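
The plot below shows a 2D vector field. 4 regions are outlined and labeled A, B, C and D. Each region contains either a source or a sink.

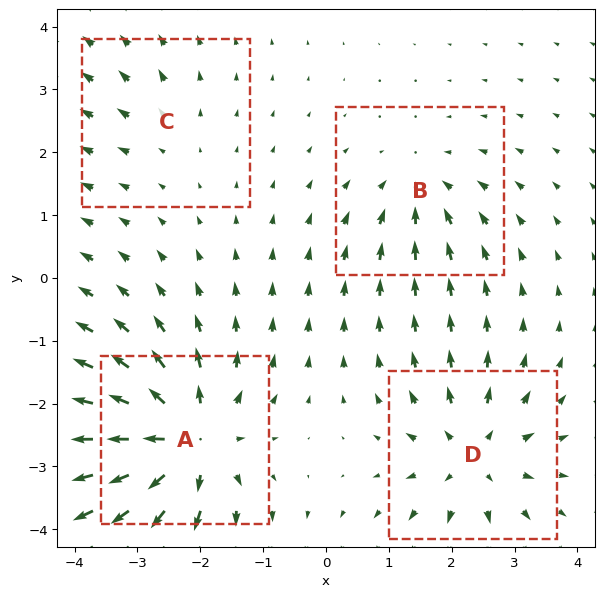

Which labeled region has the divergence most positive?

Divergence at each region's feature centre — A: about +8, B: about -4, C: about +2, D: about +5. Region A is most positive.

A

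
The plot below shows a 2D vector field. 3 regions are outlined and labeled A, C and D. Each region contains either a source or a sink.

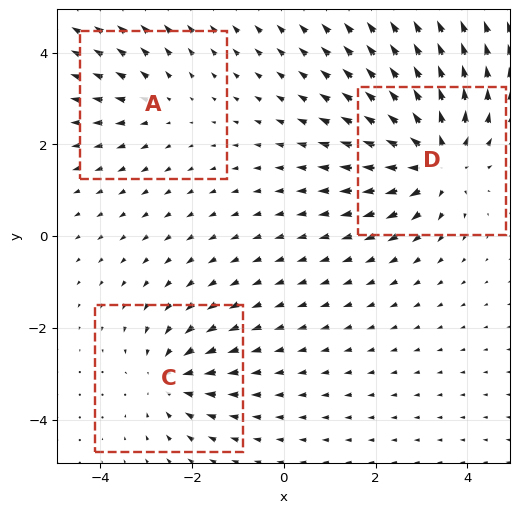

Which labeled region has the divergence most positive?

Divergence at each region's feature centre — A: about +2, C: about -3, D: about +5. Region D is most positive.

D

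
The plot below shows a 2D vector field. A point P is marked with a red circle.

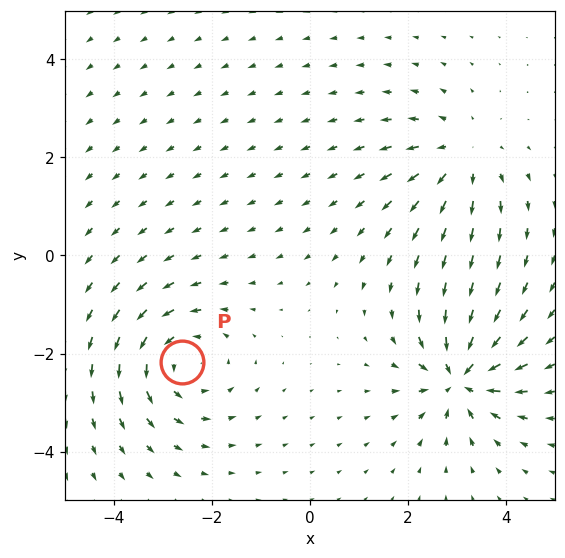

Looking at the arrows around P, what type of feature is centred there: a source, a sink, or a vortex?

At P (-2.6, -2.2) the arrows circulate counterclockwise. Divergence ≈0, curl about +3 — near-zero divergence with nonzero curl is a vortex.

vortex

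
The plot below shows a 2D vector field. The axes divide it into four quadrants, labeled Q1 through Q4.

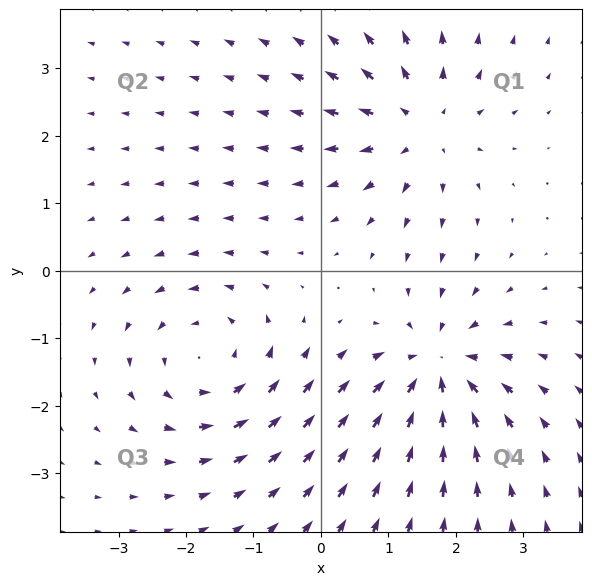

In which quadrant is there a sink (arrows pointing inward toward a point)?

The sink sits at approximately (1.7, -1.4), which lies in quadrant Q4. The divergence there is about -5, negative as expected for a sink.

Q4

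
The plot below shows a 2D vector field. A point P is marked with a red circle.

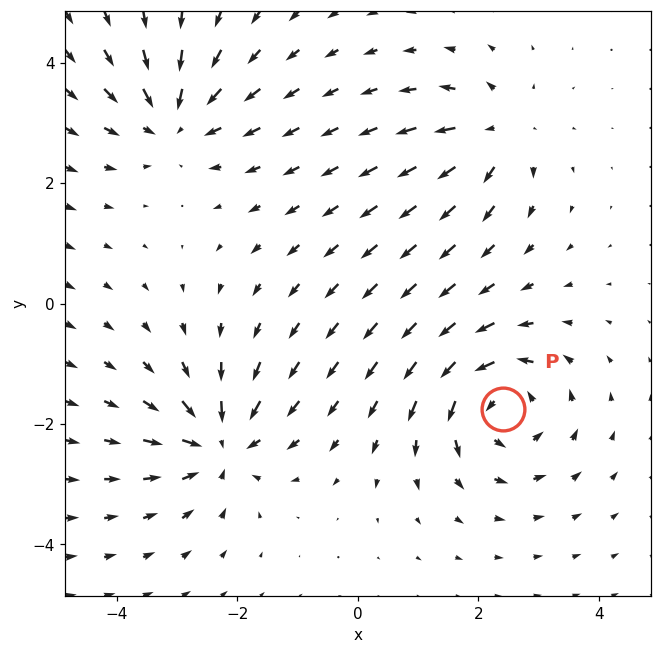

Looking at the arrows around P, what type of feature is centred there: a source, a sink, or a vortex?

At P (2.4, -1.7) the arrows circulate counterclockwise. Divergence ≈0, curl about +6 — near-zero divergence with nonzero curl is a vortex.

vortex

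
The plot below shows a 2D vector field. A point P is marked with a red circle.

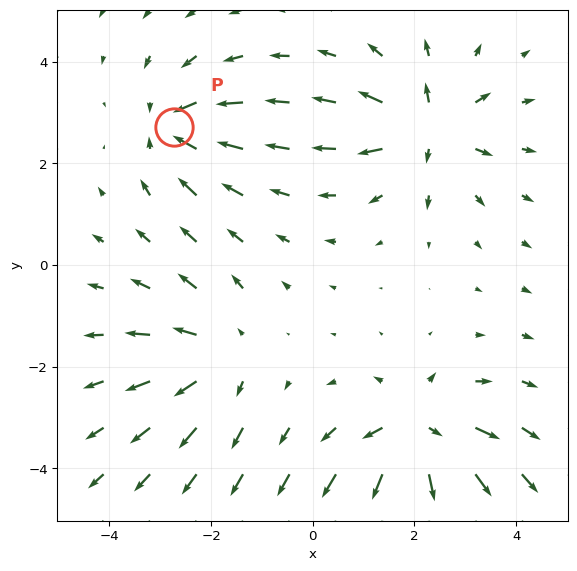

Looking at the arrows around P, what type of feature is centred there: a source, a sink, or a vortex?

sink

At P (-2.7, 2.7) the arrows converge inward. Divergence about -5, curl ≈0 — negative divergence with near-zero curl is a sink.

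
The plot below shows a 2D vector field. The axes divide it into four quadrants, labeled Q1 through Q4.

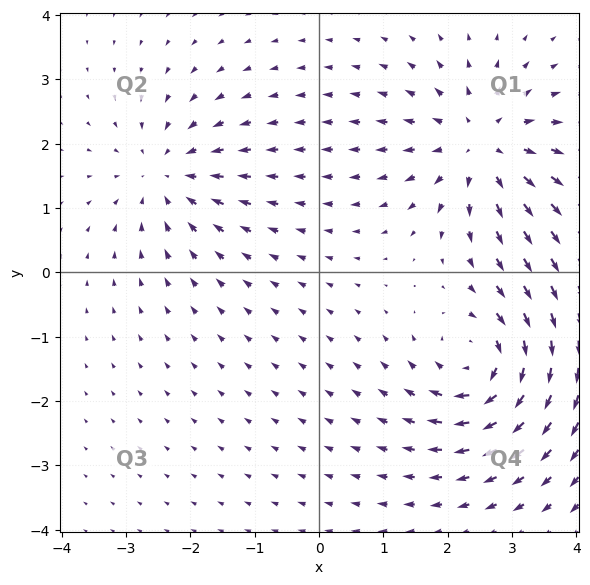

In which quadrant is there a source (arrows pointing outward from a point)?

Q1

The source sits at approximately (2.5, 2.0), which lies in quadrant Q1. The divergence there is about +5, positive as expected for a source.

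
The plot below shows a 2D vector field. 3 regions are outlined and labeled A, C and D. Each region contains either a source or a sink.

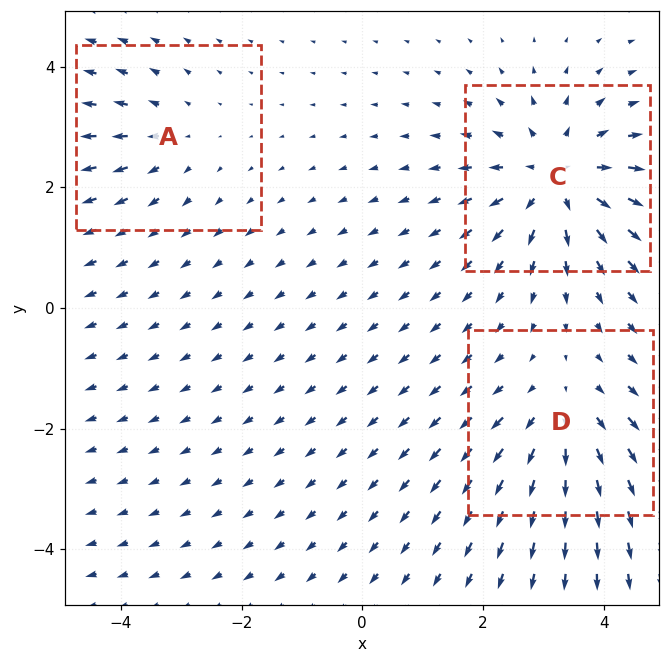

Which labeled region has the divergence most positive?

Divergence at each region's feature centre — A: about +2, C: about +4, D: about +3. Region C is most positive.

C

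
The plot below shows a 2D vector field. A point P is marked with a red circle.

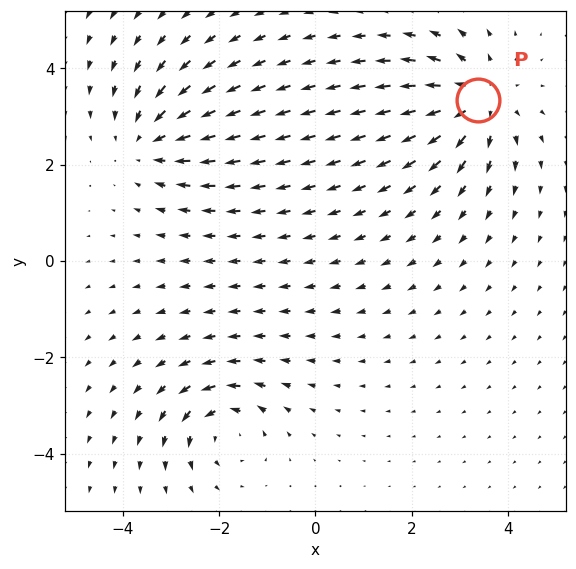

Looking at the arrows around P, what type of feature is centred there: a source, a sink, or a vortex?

At P (3.4, 3.3) the arrows spread outward. Divergence about +4, curl ≈0 — positive divergence with near-zero curl is a source.

source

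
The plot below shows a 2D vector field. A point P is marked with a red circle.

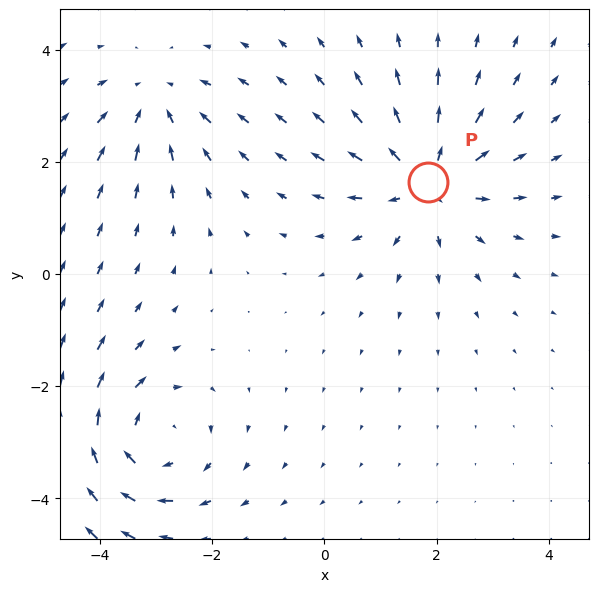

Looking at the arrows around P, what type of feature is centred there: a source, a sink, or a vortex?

At P (1.8, 1.6) the arrows spread outward. Divergence about +5, curl ≈0 — positive divergence with near-zero curl is a source.

source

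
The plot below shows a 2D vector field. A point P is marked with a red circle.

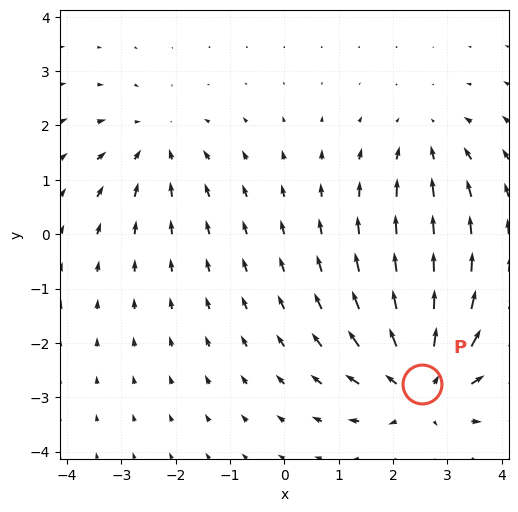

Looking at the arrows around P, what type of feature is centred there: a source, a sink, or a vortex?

source

At P (2.5, -2.8) the arrows spread outward. Divergence about +5, curl ≈0 — positive divergence with near-zero curl is a source.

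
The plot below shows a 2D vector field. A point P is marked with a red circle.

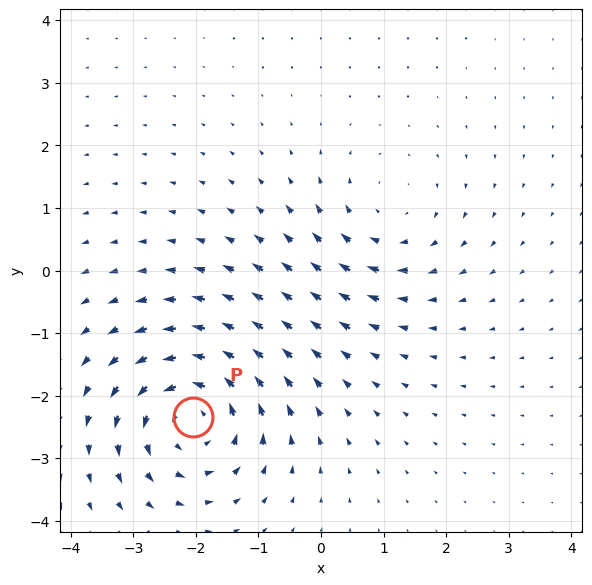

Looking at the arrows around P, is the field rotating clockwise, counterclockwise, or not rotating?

counterclockwise

Near P at (-2.0, -2.3) the arrows circulate counterclockwise. The curl (z-component) there is about +5; positive curl means counterclockwise rotation.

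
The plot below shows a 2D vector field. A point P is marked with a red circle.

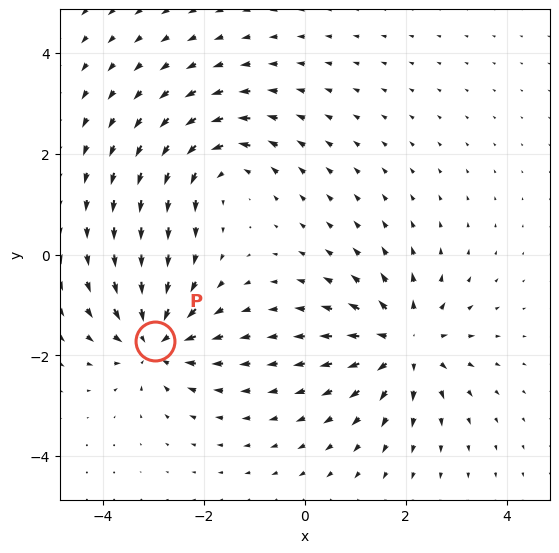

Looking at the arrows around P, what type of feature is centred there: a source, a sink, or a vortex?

sink

At P (-3.0, -1.7) the arrows converge inward. Divergence about -4, curl ≈0 — negative divergence with near-zero curl is a sink.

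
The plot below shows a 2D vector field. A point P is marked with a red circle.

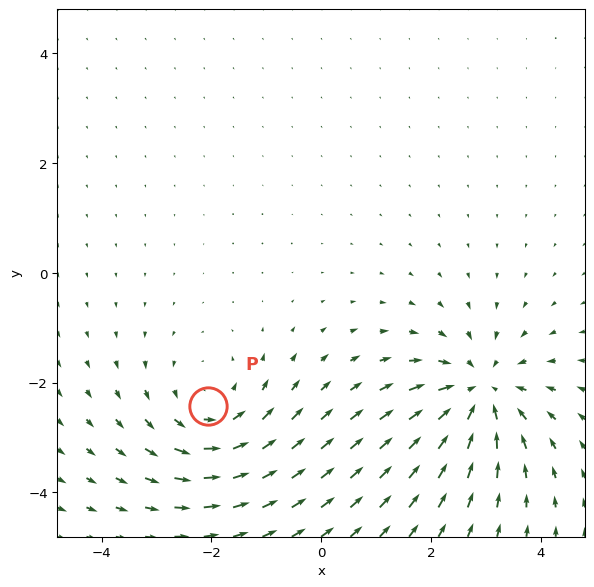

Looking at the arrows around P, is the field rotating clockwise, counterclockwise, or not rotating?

Near P at (-2.1, -2.4) the arrows circulate counterclockwise. The curl (z-component) there is about +3; positive curl means counterclockwise rotation.

counterclockwise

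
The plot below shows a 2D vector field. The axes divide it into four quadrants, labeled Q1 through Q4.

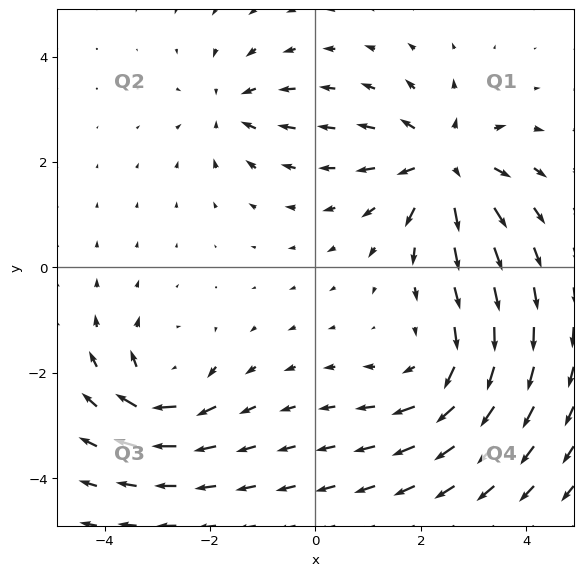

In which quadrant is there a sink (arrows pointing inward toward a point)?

Q2

The sink sits at approximately (-1.6, 3.0), which lies in quadrant Q2. The divergence there is about -3, negative as expected for a sink.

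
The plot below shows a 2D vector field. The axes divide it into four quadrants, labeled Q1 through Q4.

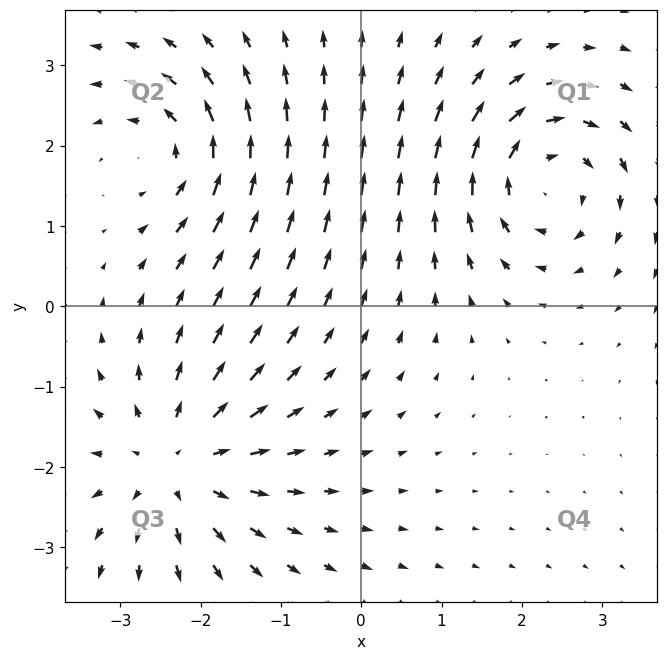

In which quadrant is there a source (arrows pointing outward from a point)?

The source sits at approximately (-2.3, -2.0), which lies in quadrant Q3. The divergence there is about +5, positive as expected for a source.

Q3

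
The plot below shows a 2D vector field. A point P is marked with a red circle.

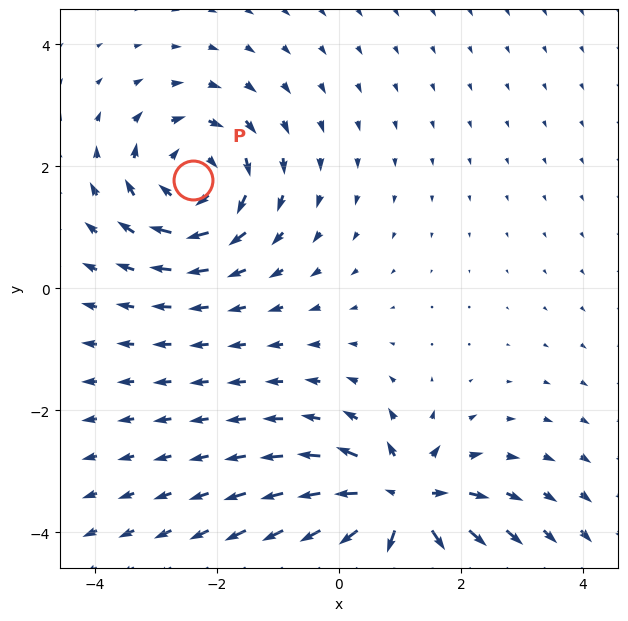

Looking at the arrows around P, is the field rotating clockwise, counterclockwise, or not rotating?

clockwise

Near P at (-2.4, 1.8) the arrows circulate clockwise. The curl (z-component) there is about -4; negative curl means clockwise rotation.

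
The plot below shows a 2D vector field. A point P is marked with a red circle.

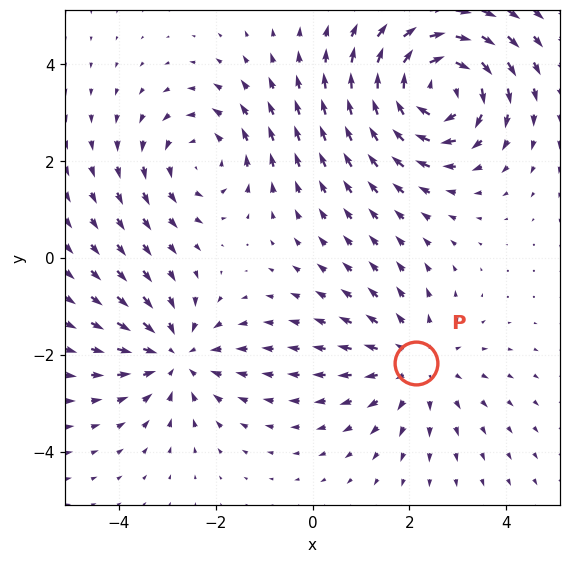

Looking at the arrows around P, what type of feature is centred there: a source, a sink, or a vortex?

source

At P (2.1, -2.2) the arrows spread outward. Divergence about +2, curl ≈0 — positive divergence with near-zero curl is a source.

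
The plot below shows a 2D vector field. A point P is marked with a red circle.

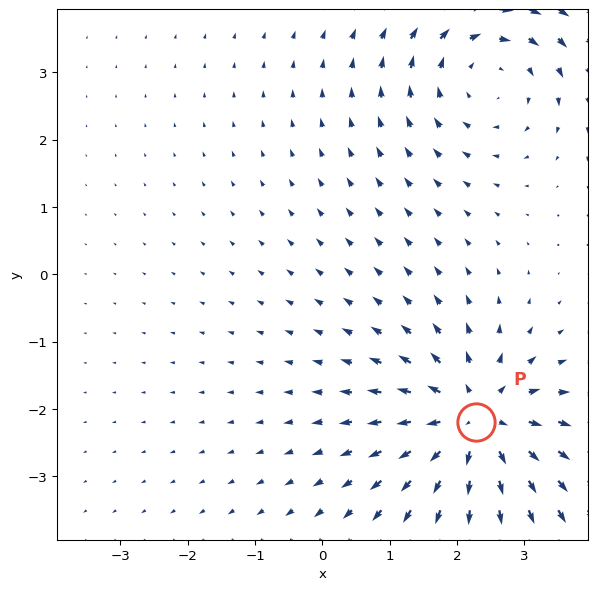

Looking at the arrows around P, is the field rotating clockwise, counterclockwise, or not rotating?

not rotating

Near P at (2.3, -2.2) the arrows show no circulation. The curl there is ≈0.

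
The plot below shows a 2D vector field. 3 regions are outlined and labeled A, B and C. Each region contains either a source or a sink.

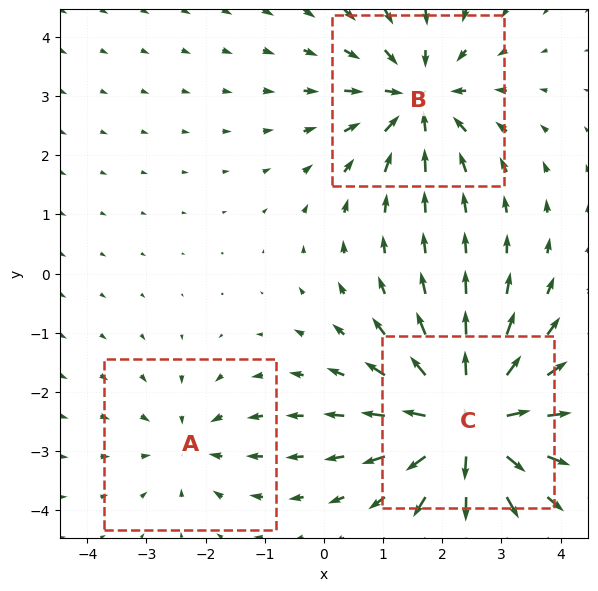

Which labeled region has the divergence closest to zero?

Divergence at each region's feature centre — A: about -2, B: about -4, C: about +5. Region A is closest to zero.

A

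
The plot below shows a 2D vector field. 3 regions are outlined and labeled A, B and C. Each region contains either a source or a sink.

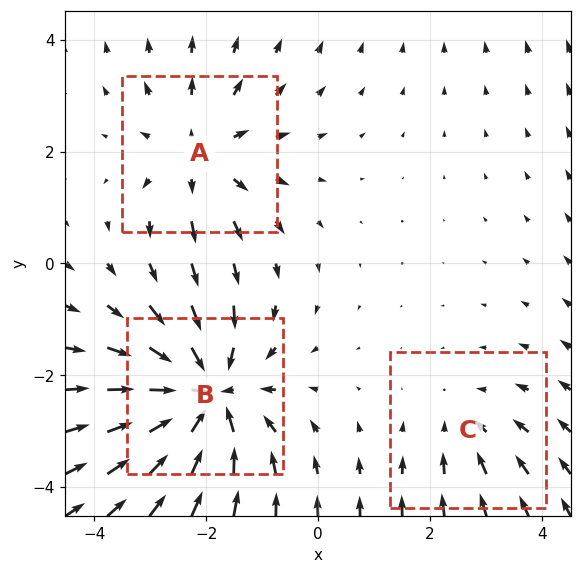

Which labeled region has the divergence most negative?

Divergence at each region's feature centre — A: about +3, B: about -5, C: about -2. Region B is most negative.

B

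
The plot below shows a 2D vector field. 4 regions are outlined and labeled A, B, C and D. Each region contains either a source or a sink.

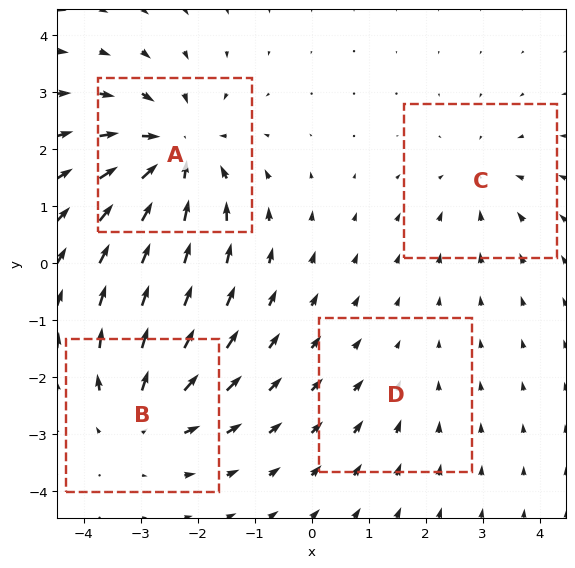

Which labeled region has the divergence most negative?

Divergence at each region's feature centre — A: about -7, B: about +5, C: about -3, D: about -2. Region A is most negative.

A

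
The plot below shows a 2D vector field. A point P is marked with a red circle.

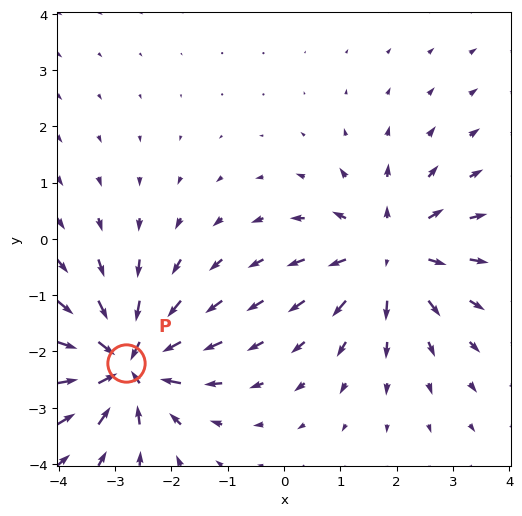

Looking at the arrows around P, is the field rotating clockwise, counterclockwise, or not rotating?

not rotating

Near P at (-2.8, -2.2) the arrows show no circulation. The curl there is ≈0.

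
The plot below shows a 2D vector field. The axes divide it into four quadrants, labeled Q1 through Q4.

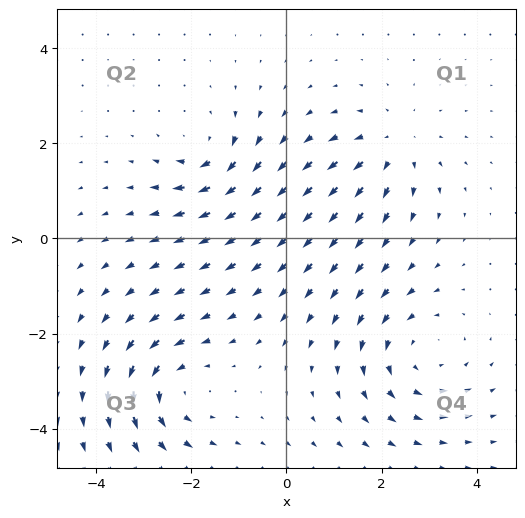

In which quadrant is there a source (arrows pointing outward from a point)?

Q1

The source sits at approximately (2.2, 1.9), which lies in quadrant Q1. The divergence there is about +4, positive as expected for a source.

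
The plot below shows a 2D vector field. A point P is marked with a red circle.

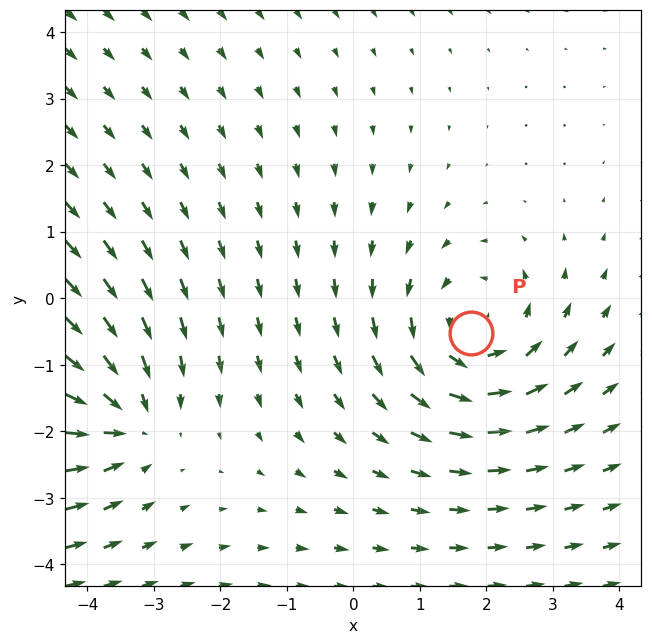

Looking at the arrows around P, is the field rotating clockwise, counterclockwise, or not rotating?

counterclockwise

Near P at (1.8, -0.5) the arrows circulate counterclockwise. The curl (z-component) there is about +3; positive curl means counterclockwise rotation.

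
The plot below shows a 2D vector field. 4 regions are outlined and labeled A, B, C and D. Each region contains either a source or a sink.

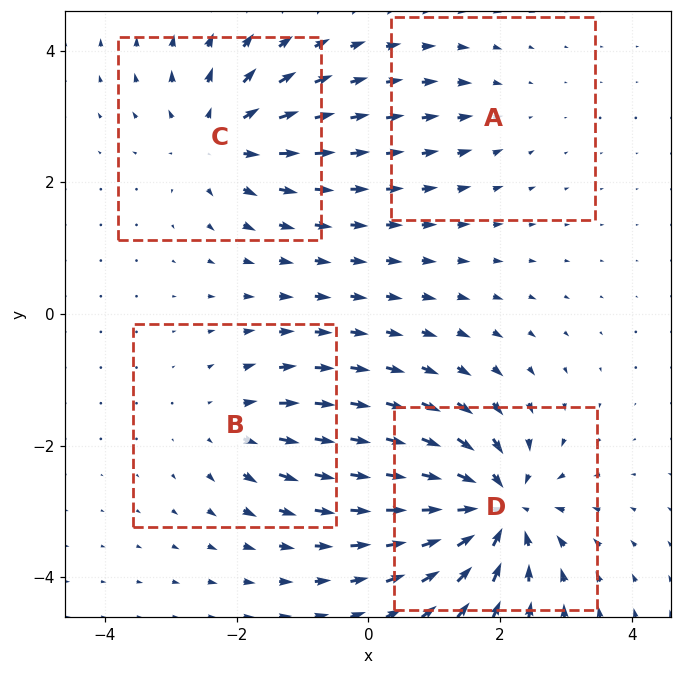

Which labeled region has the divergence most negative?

Divergence at each region's feature centre — A: about -2, B: about +3, C: about +5, D: about -8. Region D is most negative.

D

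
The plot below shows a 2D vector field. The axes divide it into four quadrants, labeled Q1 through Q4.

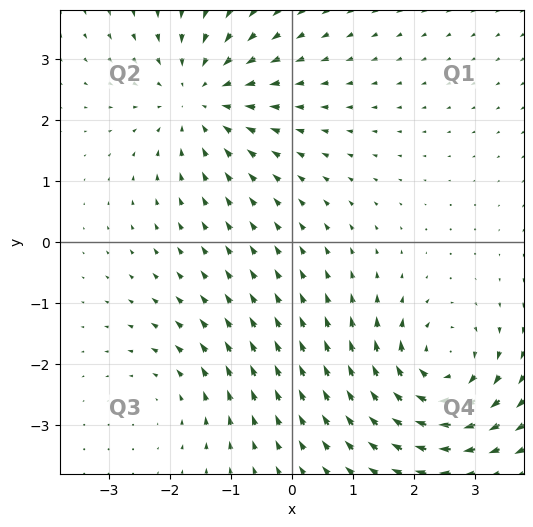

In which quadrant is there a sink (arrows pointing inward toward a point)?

Q2

The sink sits at approximately (-1.5, 2.4), which lies in quadrant Q2. The divergence there is about -4, negative as expected for a sink.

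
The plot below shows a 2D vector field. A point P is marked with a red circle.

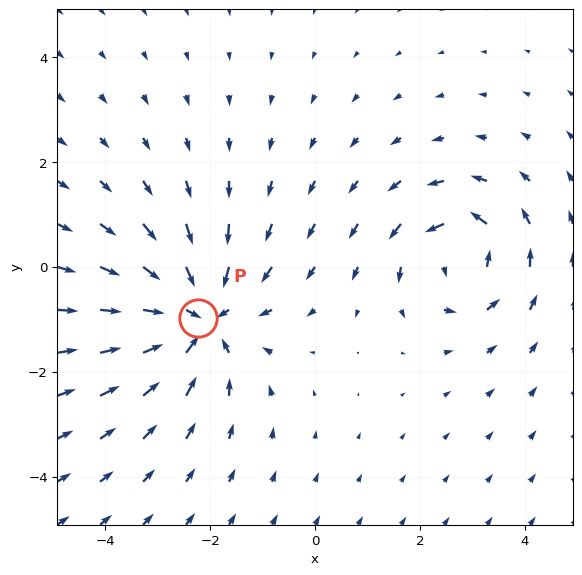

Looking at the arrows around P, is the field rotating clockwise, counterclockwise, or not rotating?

not rotating

Near P at (-2.2, -1.0) the arrows show no circulation. The curl there is ≈0.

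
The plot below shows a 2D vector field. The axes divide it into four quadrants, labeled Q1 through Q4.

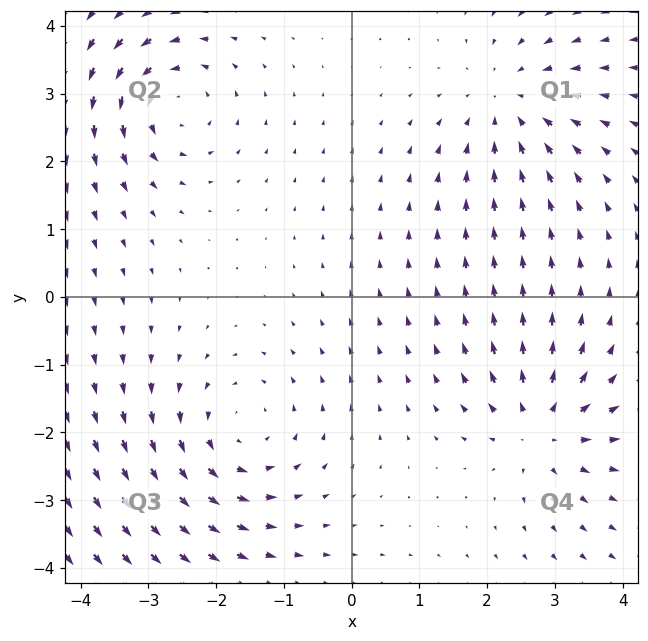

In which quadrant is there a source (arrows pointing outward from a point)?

Q4

The source sits at approximately (2.8, -1.9), which lies in quadrant Q4. The divergence there is about +5, positive as expected for a source.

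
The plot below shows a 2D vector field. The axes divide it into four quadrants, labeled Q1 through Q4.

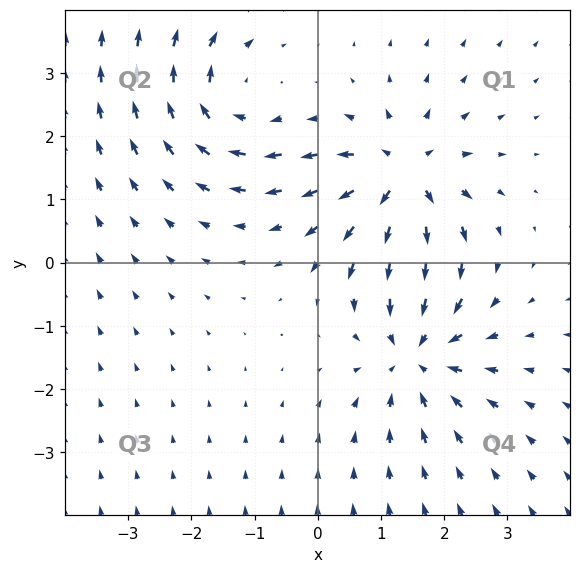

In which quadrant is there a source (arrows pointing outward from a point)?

The source sits at approximately (1.3, 1.4), which lies in quadrant Q1. The divergence there is about +6, positive as expected for a source.

Q1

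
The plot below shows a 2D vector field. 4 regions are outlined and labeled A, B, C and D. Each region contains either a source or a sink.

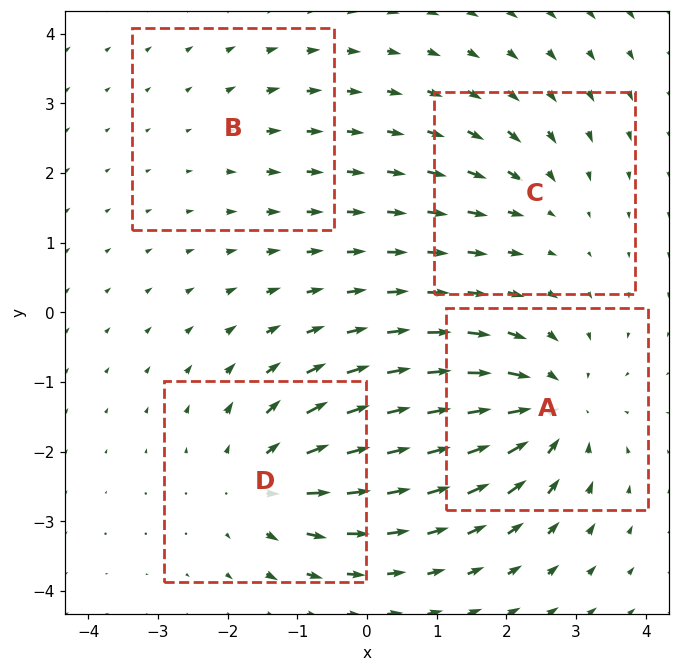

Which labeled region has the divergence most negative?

Divergence at each region's feature centre — A: about -6, B: about +2, C: about -3, D: about +5. Region A is most negative.

A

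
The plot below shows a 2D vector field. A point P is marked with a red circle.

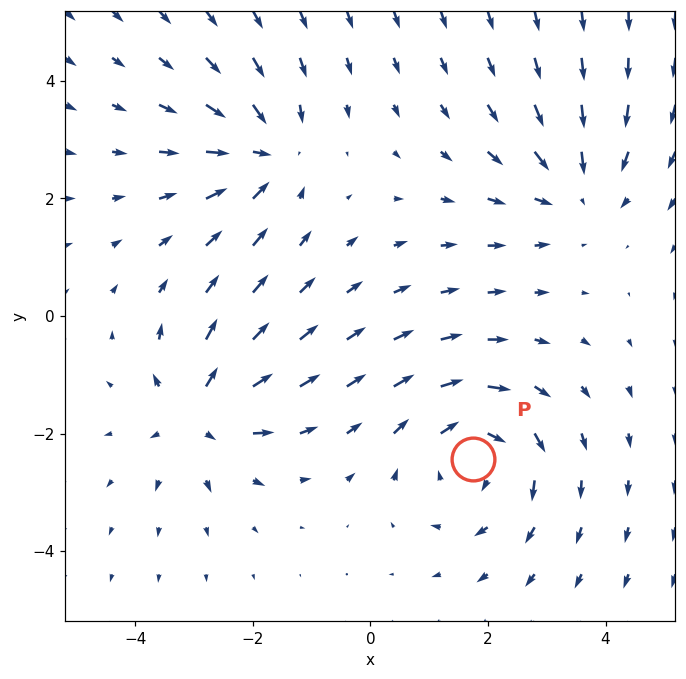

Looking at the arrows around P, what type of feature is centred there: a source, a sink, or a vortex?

At P (1.7, -2.4) the arrows circulate clockwise. Divergence ≈0, curl about -4 — near-zero divergence with nonzero curl is a vortex.

vortex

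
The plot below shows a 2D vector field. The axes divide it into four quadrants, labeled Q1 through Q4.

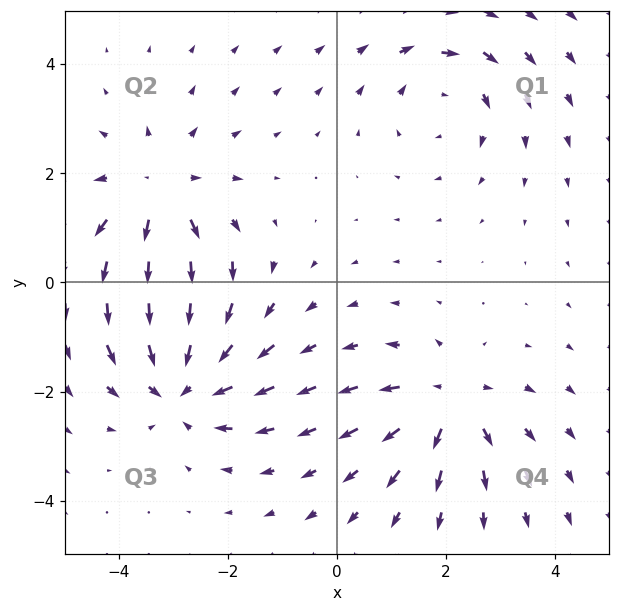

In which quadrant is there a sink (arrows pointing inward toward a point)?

The sink sits at approximately (-2.8, -1.9), which lies in quadrant Q3. The divergence there is about -5, negative as expected for a sink.

Q3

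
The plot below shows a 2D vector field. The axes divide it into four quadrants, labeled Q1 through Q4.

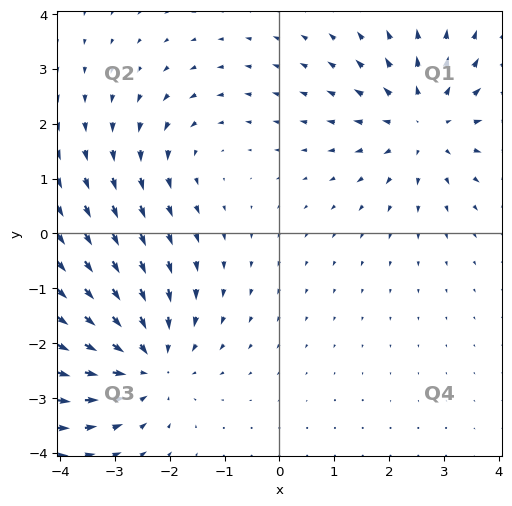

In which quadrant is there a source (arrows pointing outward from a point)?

The source sits at approximately (2.6, 2.0), which lies in quadrant Q1. The divergence there is about +4, positive as expected for a source.

Q1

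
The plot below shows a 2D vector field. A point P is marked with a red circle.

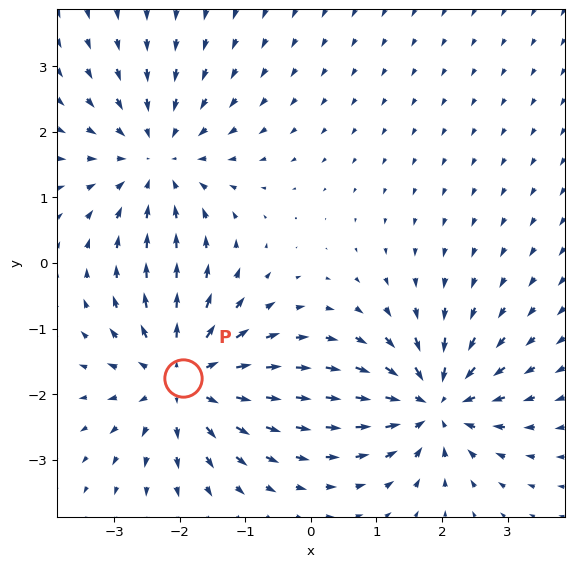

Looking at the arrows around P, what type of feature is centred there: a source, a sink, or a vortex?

At P (-1.9, -1.8) the arrows spread outward. Divergence about +4, curl ≈0 — positive divergence with near-zero curl is a source.

source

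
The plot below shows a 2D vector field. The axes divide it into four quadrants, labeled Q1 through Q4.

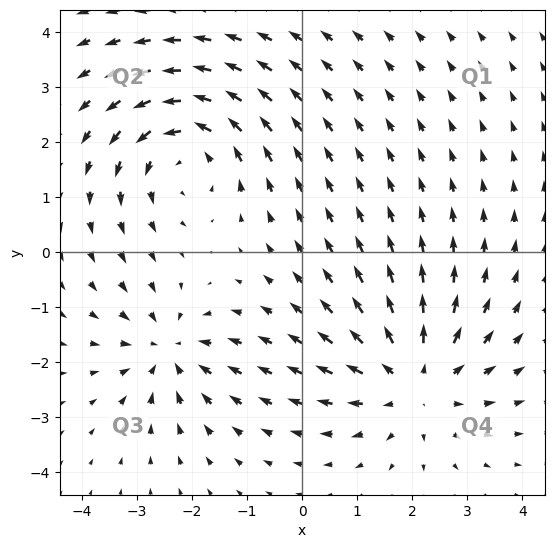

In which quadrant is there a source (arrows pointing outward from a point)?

The source sits at approximately (2.0, -2.3), which lies in quadrant Q4. The divergence there is about +4, positive as expected for a source.

Q4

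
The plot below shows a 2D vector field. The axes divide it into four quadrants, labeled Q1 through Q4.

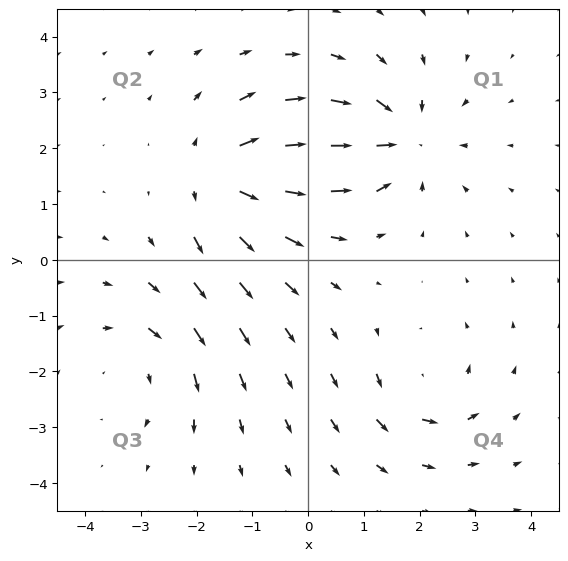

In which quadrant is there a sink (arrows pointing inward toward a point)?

The sink sits at approximately (1.7, 2.2), which lies in quadrant Q1. The divergence there is about -5, negative as expected for a sink.

Q1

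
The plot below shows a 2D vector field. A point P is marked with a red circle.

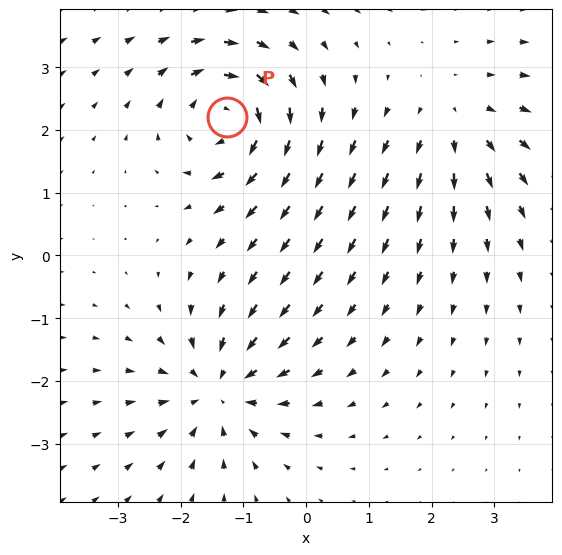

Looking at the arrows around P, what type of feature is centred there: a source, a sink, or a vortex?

At P (-1.3, 2.2) the arrows circulate clockwise. Divergence ≈0, curl about -5 — near-zero divergence with nonzero curl is a vortex.

vortex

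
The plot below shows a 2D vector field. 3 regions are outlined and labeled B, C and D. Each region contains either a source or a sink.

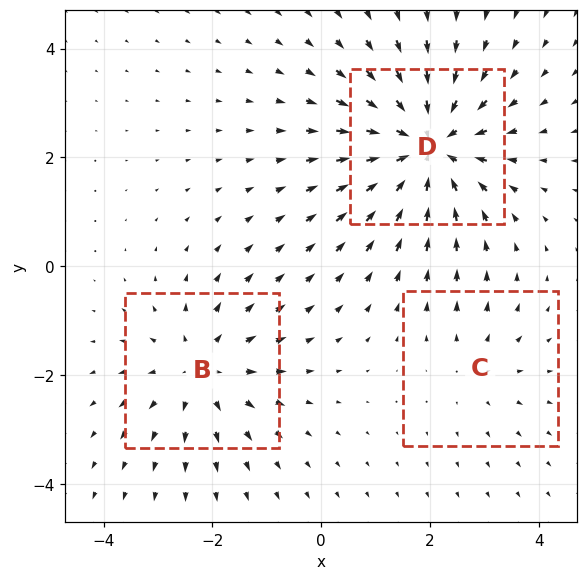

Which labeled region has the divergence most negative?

D

Divergence at each region's feature centre — B: about +3, C: about +2, D: about -5. Region D is most negative.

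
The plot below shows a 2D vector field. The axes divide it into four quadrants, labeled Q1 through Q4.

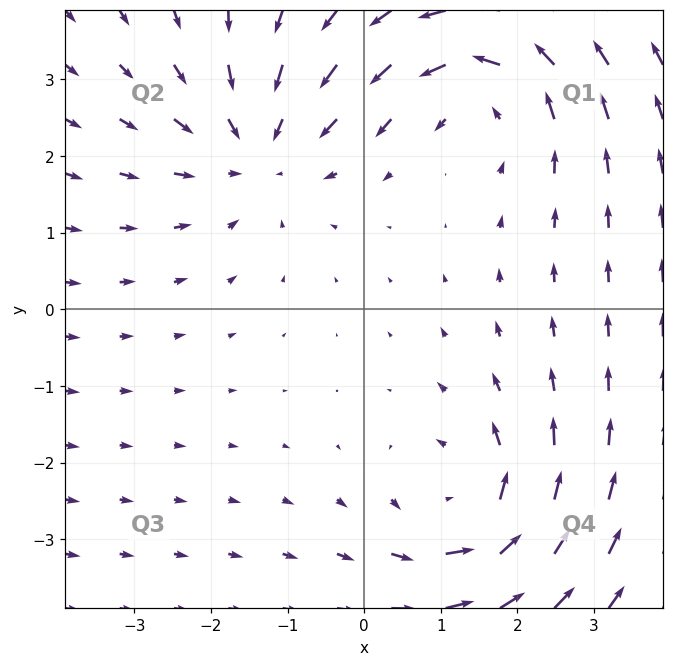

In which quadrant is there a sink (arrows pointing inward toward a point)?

Q2

The sink sits at approximately (-1.4, 2.1), which lies in quadrant Q2. The divergence there is about -4, negative as expected for a sink.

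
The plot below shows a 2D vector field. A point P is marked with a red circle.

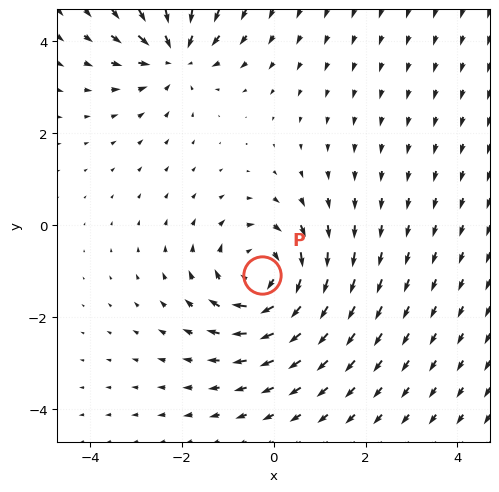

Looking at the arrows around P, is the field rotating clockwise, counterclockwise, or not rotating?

Near P at (-0.3, -1.1) the arrows circulate clockwise. The curl (z-component) there is about -4; negative curl means clockwise rotation.

clockwise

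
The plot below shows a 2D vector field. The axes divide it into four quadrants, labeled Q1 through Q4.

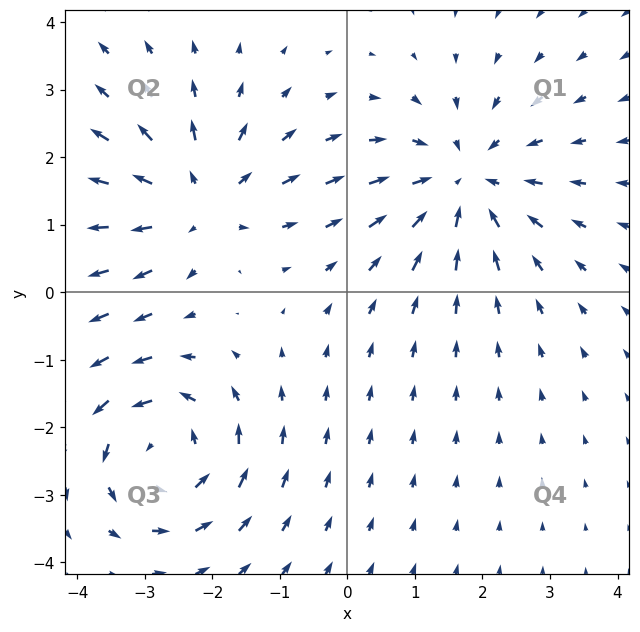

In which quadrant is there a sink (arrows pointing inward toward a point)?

The sink sits at approximately (1.8, 1.6), which lies in quadrant Q1. The divergence there is about -4, negative as expected for a sink.

Q1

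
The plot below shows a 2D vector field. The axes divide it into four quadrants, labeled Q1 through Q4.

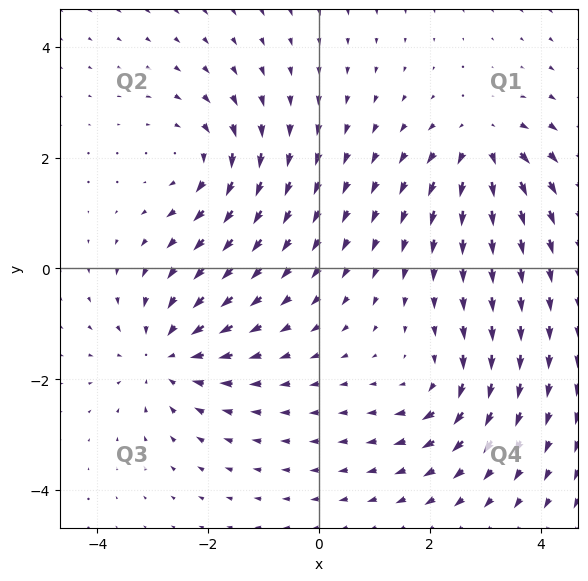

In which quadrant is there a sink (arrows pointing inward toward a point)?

The sink sits at approximately (-2.7, -1.6), which lies in quadrant Q3. The divergence there is about -4, negative as expected for a sink.

Q3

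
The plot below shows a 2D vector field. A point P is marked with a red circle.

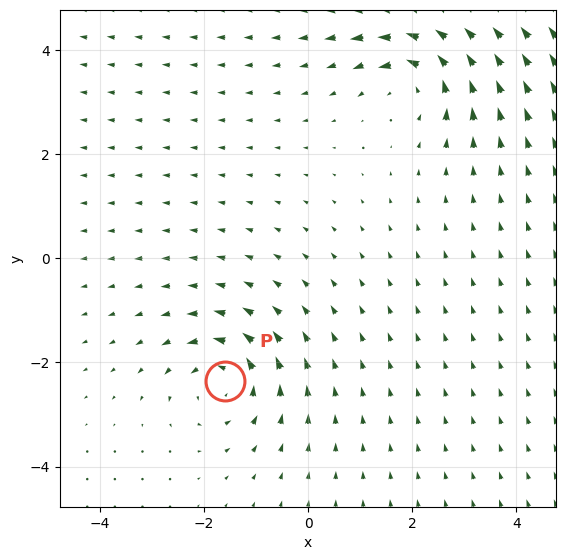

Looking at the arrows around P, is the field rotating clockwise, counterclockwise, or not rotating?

counterclockwise

Near P at (-1.6, -2.4) the arrows circulate counterclockwise. The curl (z-component) there is about +4; positive curl means counterclockwise rotation.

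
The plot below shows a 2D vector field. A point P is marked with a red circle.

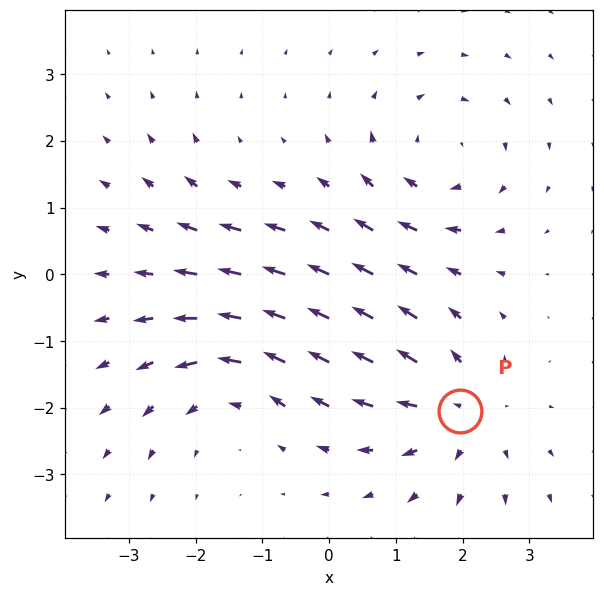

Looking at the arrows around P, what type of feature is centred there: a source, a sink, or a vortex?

At P (2.0, -2.0) the arrows spread outward. Divergence about +5, curl ≈0 — positive divergence with near-zero curl is a source.

source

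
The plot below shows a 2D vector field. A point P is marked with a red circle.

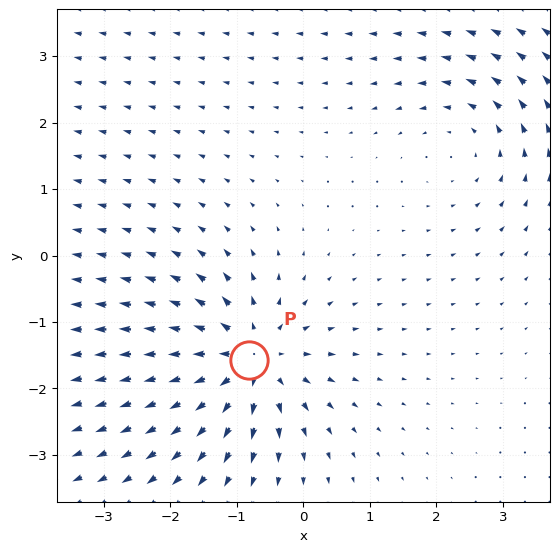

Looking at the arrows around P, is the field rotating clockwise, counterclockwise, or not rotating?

not rotating

Near P at (-0.8, -1.6) the arrows show no circulation. The curl there is ≈0.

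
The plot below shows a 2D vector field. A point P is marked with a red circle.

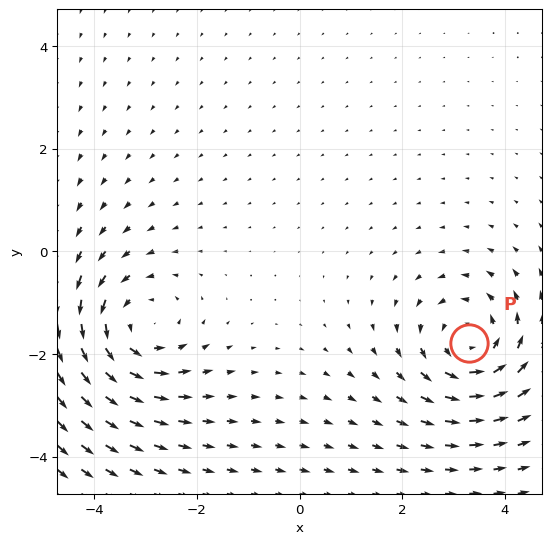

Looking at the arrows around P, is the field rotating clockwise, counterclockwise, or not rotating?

counterclockwise

Near P at (3.3, -1.8) the arrows circulate counterclockwise. The curl (z-component) there is about +4; positive curl means counterclockwise rotation.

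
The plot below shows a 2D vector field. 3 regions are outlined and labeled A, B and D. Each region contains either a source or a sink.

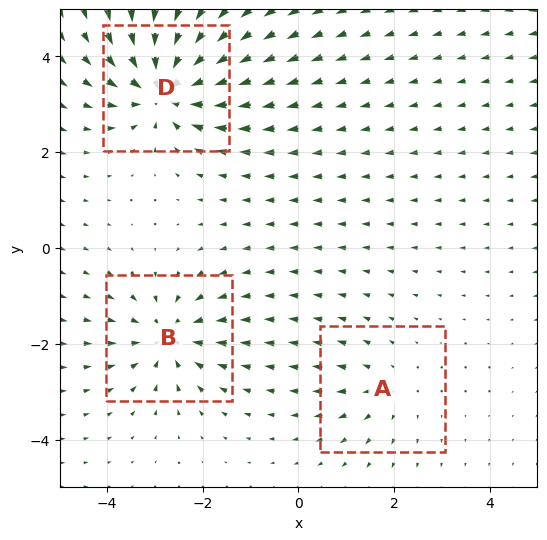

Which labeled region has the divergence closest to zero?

A

Divergence at each region's feature centre — A: about +2, B: about -4, D: about -6. Region A is closest to zero.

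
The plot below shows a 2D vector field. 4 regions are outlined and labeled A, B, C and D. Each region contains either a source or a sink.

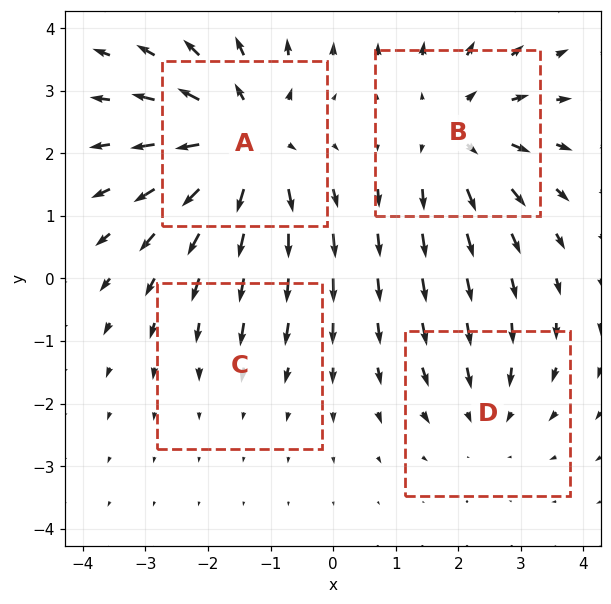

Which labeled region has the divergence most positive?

A

Divergence at each region's feature centre — A: about +6, B: about +4, C: about -2, D: about -3. Region A is most positive.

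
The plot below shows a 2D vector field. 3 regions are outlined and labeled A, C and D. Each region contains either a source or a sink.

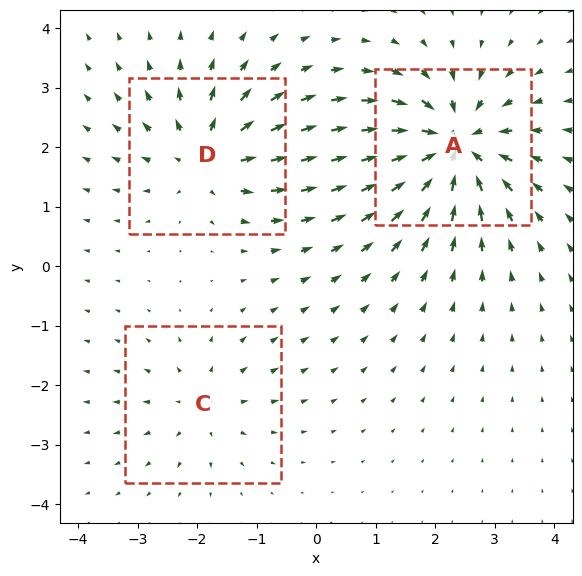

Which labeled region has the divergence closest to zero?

Divergence at each region's feature centre — A: about -6, C: about +2, D: about +4. Region C is closest to zero.

C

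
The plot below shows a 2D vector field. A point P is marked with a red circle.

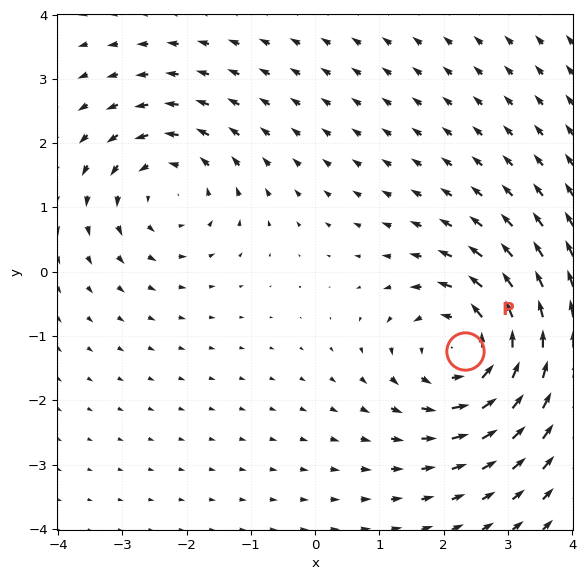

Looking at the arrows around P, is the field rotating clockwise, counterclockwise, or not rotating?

counterclockwise

Near P at (2.3, -1.2) the arrows circulate counterclockwise. The curl (z-component) there is about +4; positive curl means counterclockwise rotation.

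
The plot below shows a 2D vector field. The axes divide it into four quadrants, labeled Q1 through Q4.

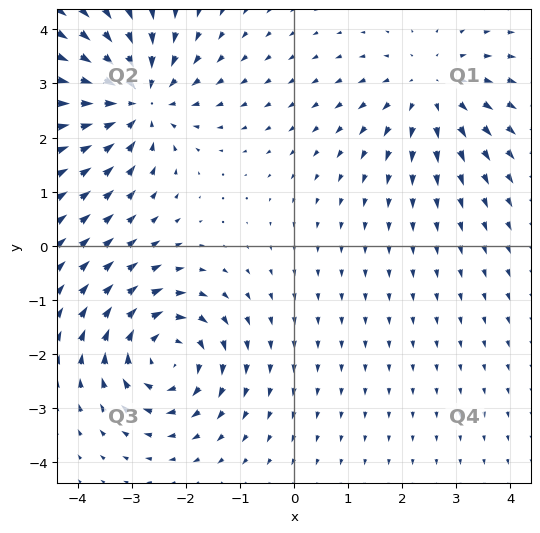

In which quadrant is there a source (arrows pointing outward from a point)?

Q1

The source sits at approximately (2.5, 2.9), which lies in quadrant Q1. The divergence there is about +2, positive as expected for a source.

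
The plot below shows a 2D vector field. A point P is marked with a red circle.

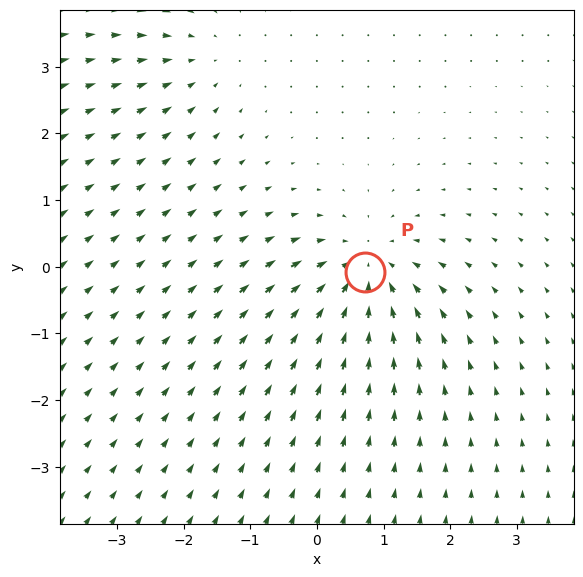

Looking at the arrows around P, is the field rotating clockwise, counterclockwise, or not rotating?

Near P at (0.7, -0.1) the arrows show no circulation. The curl there is ≈0.

not rotating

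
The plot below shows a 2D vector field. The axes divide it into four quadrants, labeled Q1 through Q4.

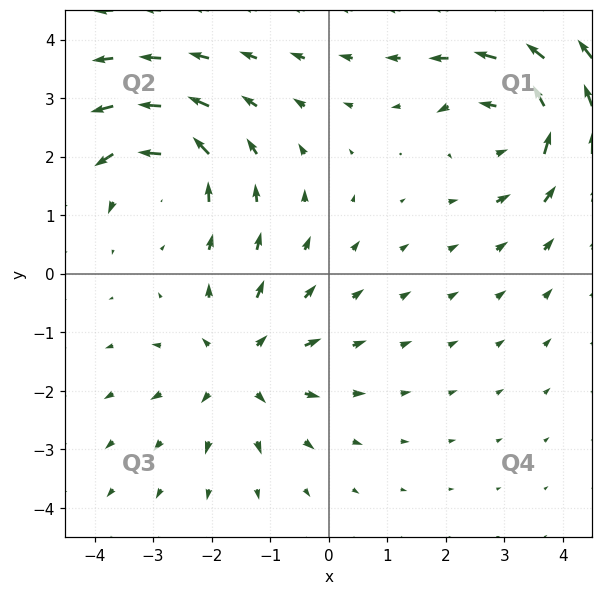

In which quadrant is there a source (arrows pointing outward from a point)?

Q3

The source sits at approximately (-1.5, -1.6), which lies in quadrant Q3. The divergence there is about +4, positive as expected for a source.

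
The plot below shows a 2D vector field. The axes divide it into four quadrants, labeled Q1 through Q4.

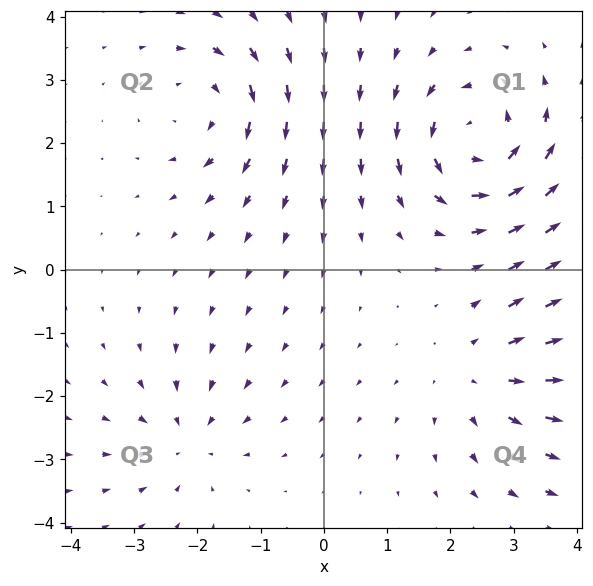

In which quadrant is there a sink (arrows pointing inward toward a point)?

Q3

The sink sits at approximately (-2.2, -2.7), which lies in quadrant Q3. The divergence there is about -3, negative as expected for a sink.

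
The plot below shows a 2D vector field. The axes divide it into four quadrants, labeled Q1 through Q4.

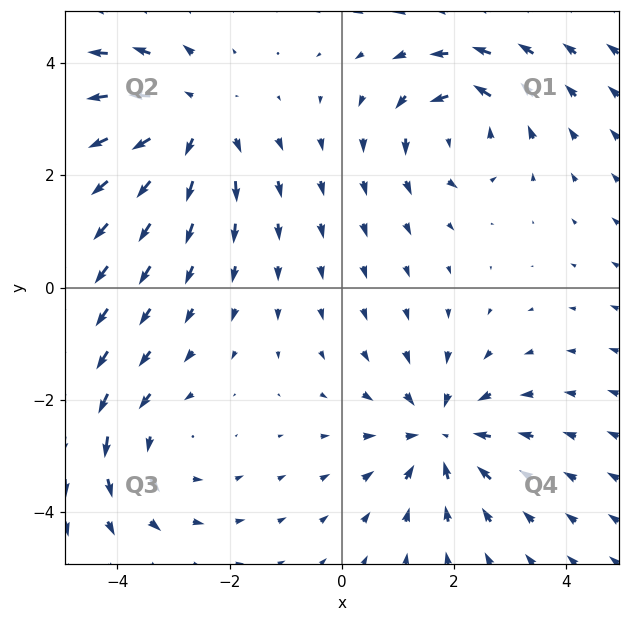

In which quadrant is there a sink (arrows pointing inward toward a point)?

The sink sits at approximately (1.7, -2.6), which lies in quadrant Q4. The divergence there is about -5, negative as expected for a sink.

Q4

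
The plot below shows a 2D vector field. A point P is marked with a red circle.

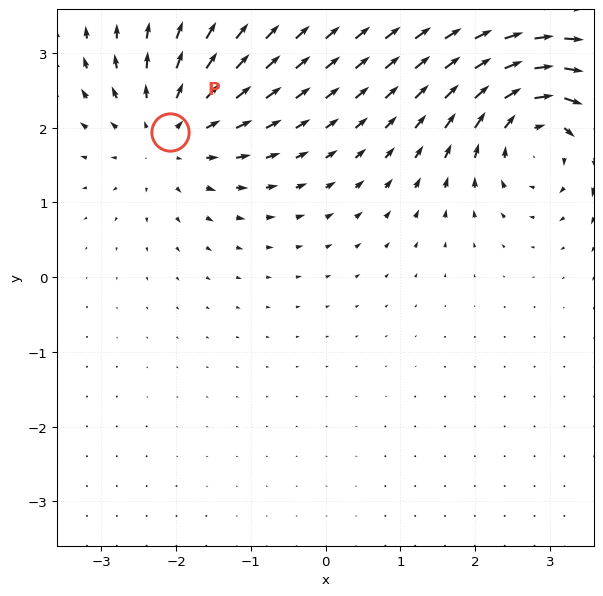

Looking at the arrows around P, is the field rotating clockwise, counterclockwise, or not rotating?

not rotating

Near P at (-2.1, 1.9) the arrows show no circulation. The curl there is ≈0.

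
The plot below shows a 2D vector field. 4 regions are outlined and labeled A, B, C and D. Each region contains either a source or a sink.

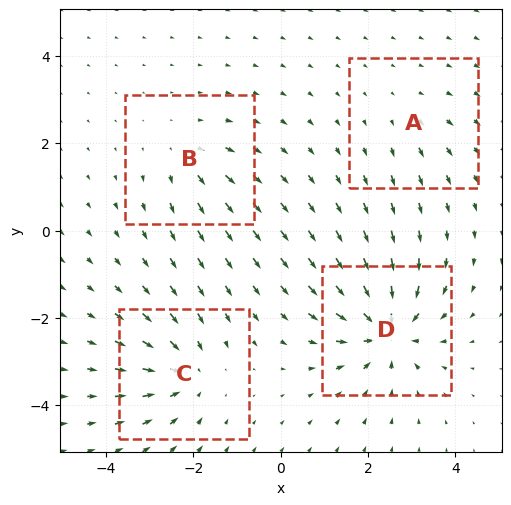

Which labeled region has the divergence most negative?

Divergence at each region's feature centre — A: about +2, B: about +4, C: about -5, D: about -8. Region D is most negative.

D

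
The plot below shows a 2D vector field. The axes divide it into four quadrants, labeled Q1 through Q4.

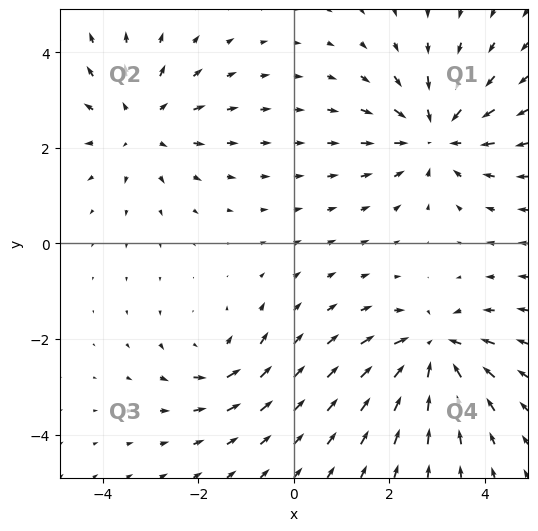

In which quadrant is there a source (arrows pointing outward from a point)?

Q2

The source sits at approximately (-3.2, 2.5), which lies in quadrant Q2. The divergence there is about +3, positive as expected for a source.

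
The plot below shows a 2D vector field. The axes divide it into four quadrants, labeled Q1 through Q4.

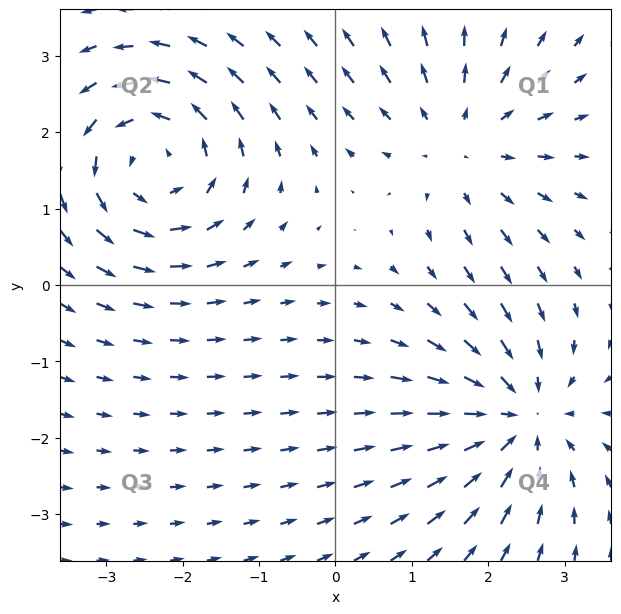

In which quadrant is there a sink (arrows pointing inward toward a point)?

The sink sits at approximately (2.4, -1.7), which lies in quadrant Q4. The divergence there is about -5, negative as expected for a sink.

Q4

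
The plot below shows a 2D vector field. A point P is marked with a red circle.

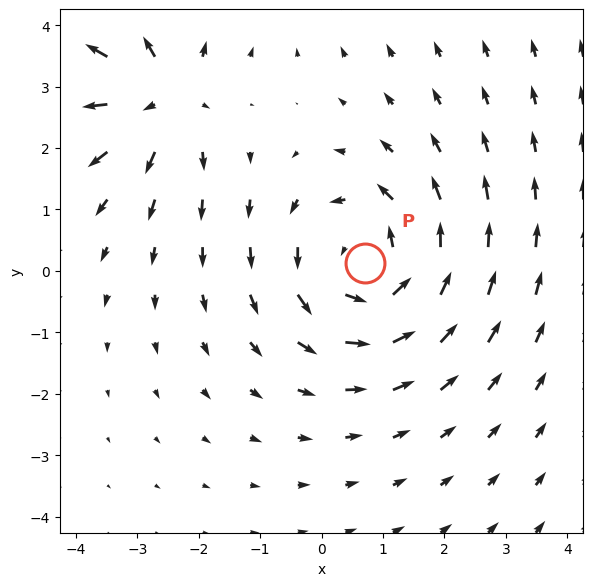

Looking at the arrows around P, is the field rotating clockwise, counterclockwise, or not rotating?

Near P at (0.7, 0.1) the arrows circulate counterclockwise. The curl (z-component) there is about +4; positive curl means counterclockwise rotation.

counterclockwise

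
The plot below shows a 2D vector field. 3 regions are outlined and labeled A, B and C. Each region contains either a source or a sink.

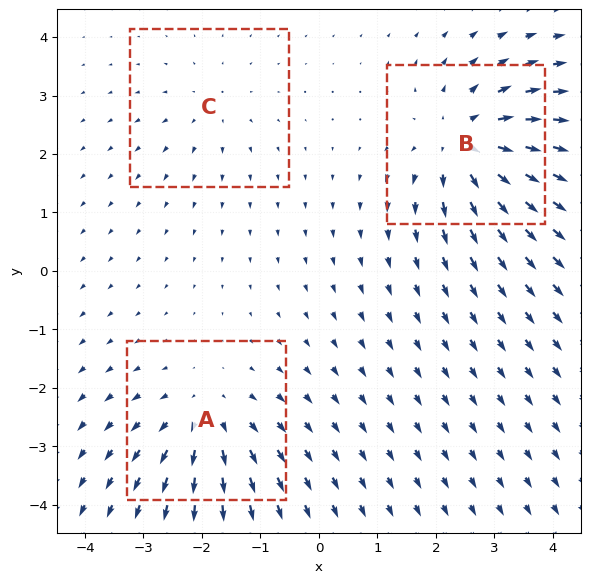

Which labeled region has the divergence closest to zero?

Divergence at each region's feature centre — A: about +4, B: about +5, C: about +2. Region C is closest to zero.

C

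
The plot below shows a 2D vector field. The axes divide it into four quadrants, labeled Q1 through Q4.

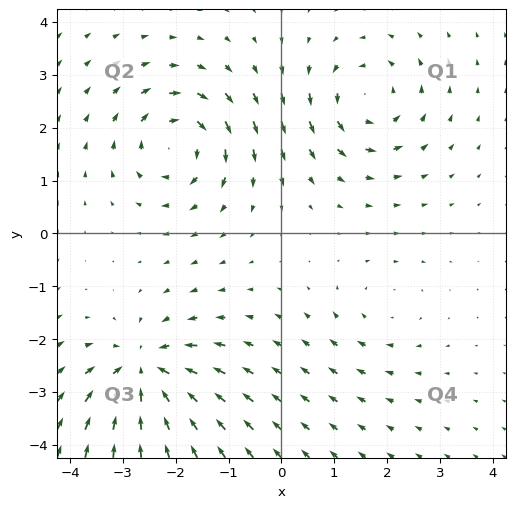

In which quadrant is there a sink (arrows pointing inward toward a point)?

The sink sits at approximately (-2.6, -2.6), which lies in quadrant Q3. The divergence there is about -6, negative as expected for a sink.

Q3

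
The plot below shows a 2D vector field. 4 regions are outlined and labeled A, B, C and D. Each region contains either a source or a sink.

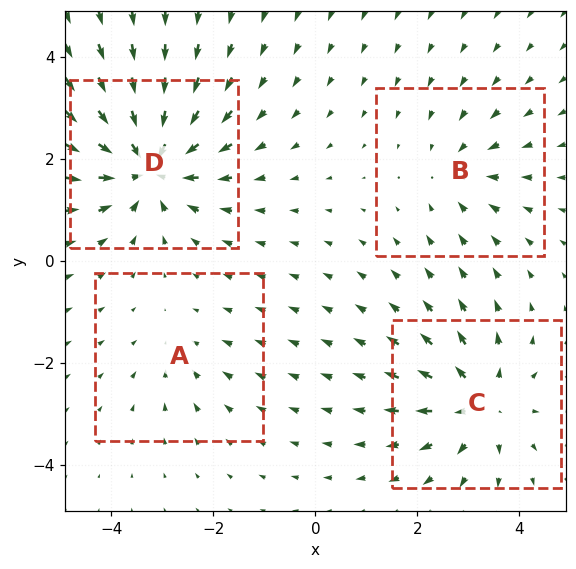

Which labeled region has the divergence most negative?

D

Divergence at each region's feature centre — A: about -2, B: about -3, C: about +5, D: about -7. Region D is most negative.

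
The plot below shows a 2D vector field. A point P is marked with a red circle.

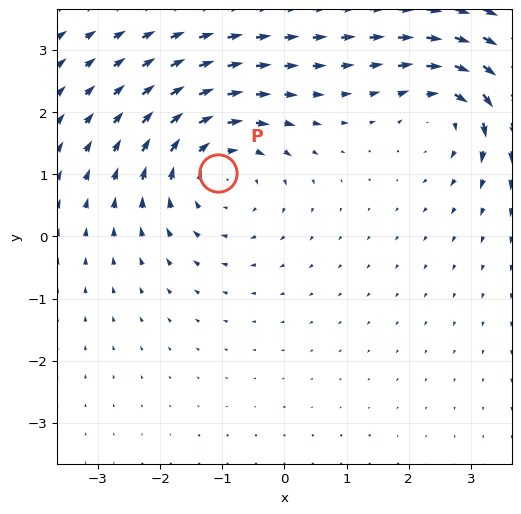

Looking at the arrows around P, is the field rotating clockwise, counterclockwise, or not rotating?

clockwise

Near P at (-1.1, 1.0) the arrows circulate clockwise. The curl (z-component) there is about -4; negative curl means clockwise rotation.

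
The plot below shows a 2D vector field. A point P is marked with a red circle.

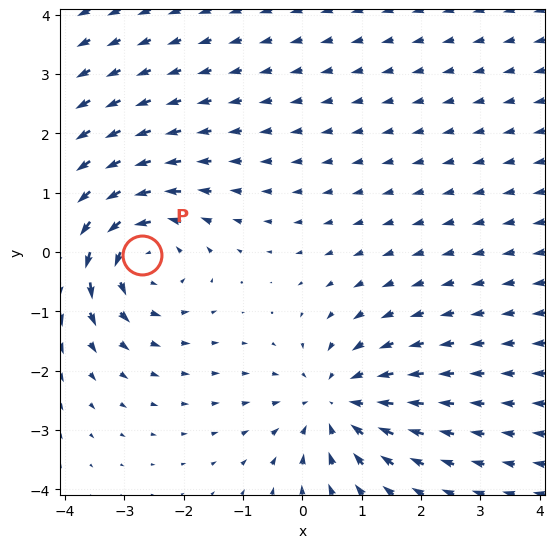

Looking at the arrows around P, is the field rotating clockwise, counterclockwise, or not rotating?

Near P at (-2.7, -0.1) the arrows circulate counterclockwise. The curl (z-component) there is about +4; positive curl means counterclockwise rotation.

counterclockwise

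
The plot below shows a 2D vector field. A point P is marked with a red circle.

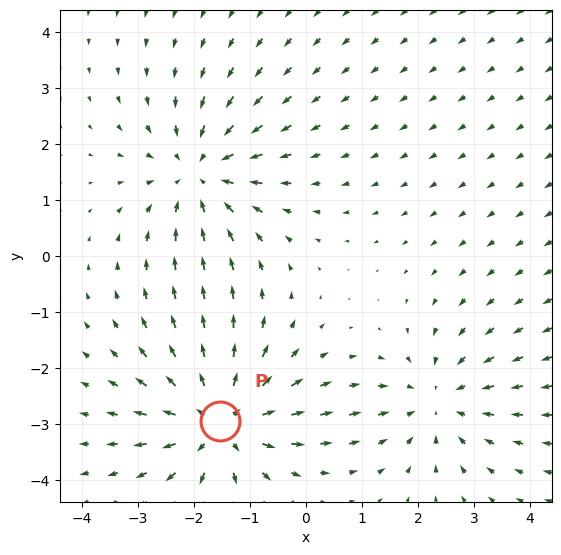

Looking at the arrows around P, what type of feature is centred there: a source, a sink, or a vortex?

At P (-1.5, -3.0) the arrows spread outward. Divergence about +5, curl ≈0 — positive divergence with near-zero curl is a source.

source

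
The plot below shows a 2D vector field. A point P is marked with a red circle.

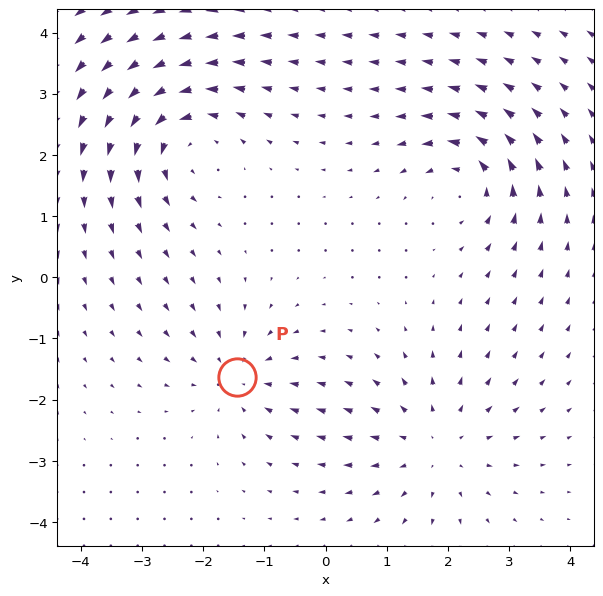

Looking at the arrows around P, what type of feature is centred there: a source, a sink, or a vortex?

sink

At P (-1.4, -1.6) the arrows converge inward. Divergence about -4, curl ≈0 — negative divergence with near-zero curl is a sink.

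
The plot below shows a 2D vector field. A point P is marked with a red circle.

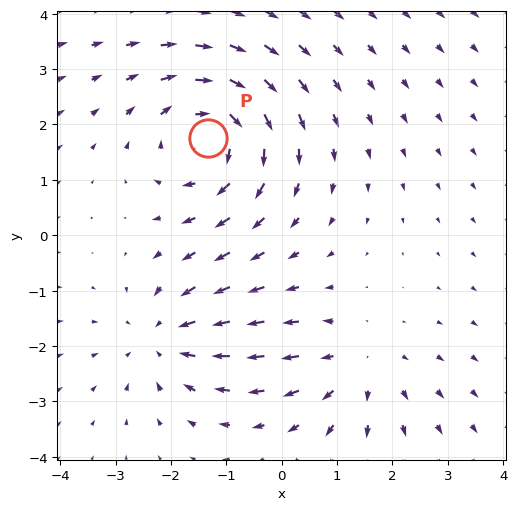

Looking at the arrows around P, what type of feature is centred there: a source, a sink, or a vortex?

At P (-1.3, 1.8) the arrows circulate clockwise. Divergence ≈0, curl about -4 — near-zero divergence with nonzero curl is a vortex.

vortex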